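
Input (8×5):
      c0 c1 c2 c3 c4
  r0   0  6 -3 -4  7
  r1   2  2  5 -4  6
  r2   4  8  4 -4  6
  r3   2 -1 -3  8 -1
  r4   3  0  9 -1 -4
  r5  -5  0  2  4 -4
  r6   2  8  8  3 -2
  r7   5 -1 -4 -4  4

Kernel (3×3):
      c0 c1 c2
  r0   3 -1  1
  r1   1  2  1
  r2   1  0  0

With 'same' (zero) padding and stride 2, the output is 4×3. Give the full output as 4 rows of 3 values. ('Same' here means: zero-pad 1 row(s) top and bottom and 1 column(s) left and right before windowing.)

Output[0,0]: The receptive field on the zero-padded input at this output position is [0 0 0 / 0 0 6 / 0 2 2]. Elementwise product with the kernel and sum: 0·3 + 0·-1 + 0·1 + 0·1 + 0·2 + 6·1 + 0·1.
Output[0,1]: The receptive field on the zero-padded input at this output position is [0 0 0 / 6 -3 -4 / 2 5 -4]. Elementwise product with the kernel and sum: 0·3 + 0·-1 + 0·1 + 6·1 + -3·2 + -4·1 + 2·1.

6 -2 6
16 8 -2
3 25 20
17 28 11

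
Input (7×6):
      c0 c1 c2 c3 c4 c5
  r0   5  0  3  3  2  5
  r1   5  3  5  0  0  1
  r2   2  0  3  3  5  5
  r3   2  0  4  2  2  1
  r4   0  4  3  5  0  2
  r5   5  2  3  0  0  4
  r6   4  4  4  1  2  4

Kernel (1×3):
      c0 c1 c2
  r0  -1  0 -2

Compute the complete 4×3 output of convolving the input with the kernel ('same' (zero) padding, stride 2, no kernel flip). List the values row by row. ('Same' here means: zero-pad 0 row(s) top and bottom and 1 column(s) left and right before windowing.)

0 -6 -13
0 -6 -13
-8 -14 -9
-8 -6 -9

Output[0,0]: The receptive field on the zero-padded input at this output position is [0 5 0]. Elementwise product with the kernel and sum: 0·-1 + 0·-2.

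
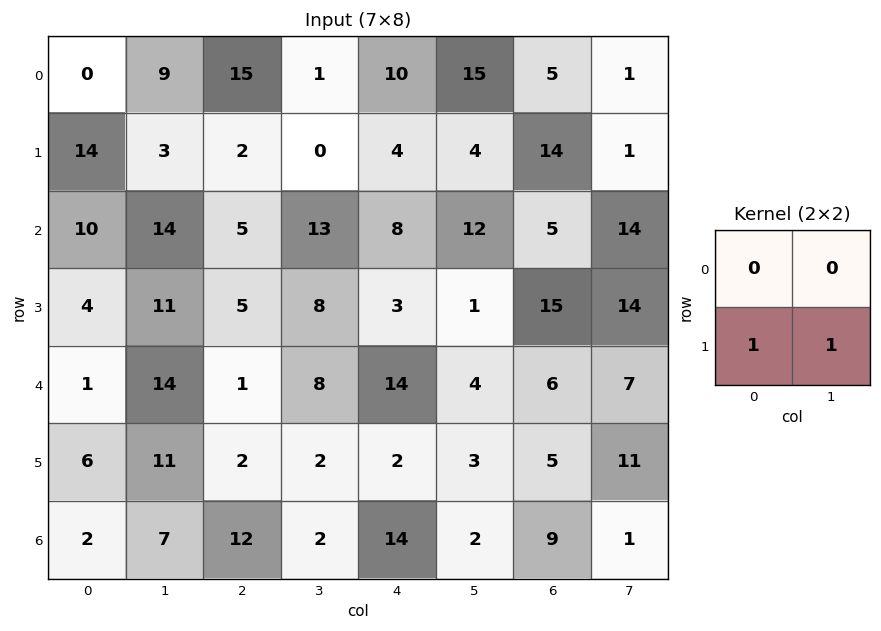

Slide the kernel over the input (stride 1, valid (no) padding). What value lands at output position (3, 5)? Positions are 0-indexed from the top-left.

The receptive field on the input at this output position is [1 15 / 4 6]. Elementwise product with the kernel and sum: 4·1 + 6·1.

10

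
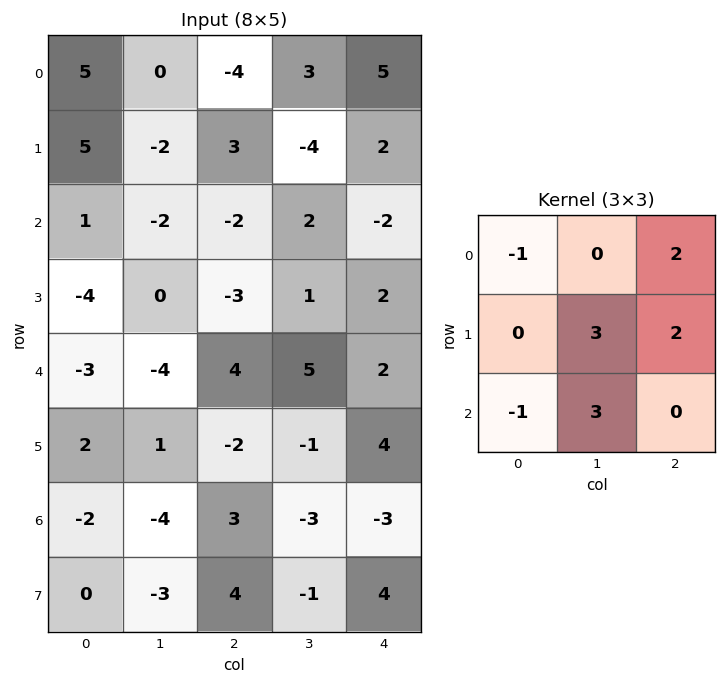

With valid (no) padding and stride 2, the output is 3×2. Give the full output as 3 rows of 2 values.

-20 14
-20 16
0 -7

Output[0,0]: The receptive field on the input at this output position is [5 0 -4 / 5 -2 3 / 1 -2 -2]. Elementwise product with the kernel and sum: 5·-1 + -4·2 + -2·3 + 3·2 + 1·-1 + -2·3.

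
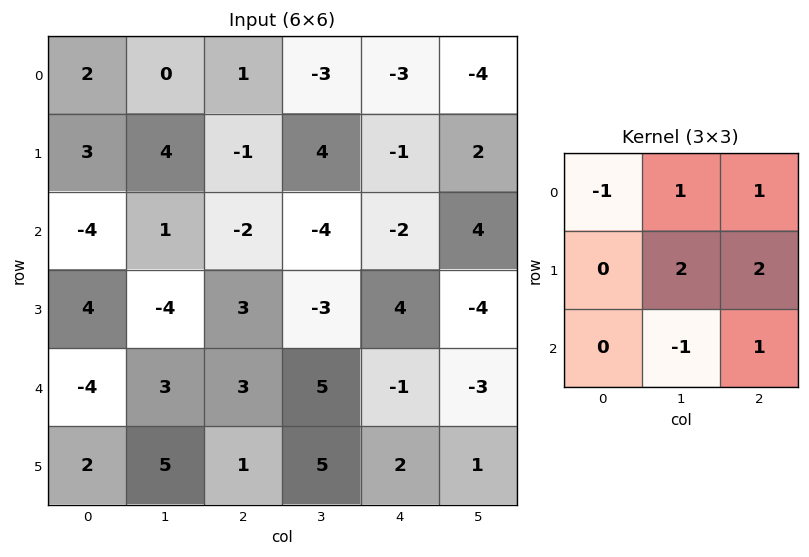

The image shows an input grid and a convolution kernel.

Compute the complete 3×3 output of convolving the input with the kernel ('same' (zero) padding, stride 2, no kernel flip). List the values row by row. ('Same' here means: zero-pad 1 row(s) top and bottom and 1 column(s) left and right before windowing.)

Output[0,0]: The receptive field on the zero-padded input at this output position is [0 0 0 / 0 2 0 / 0 3 4]. Elementwise product with the kernel and sum: 0·-1 + 0·1 + 0·1 + 2·2 + 0·2 + 3·-1 + 4·1.

5 1 -11
-7 -19 -7
1 24 -6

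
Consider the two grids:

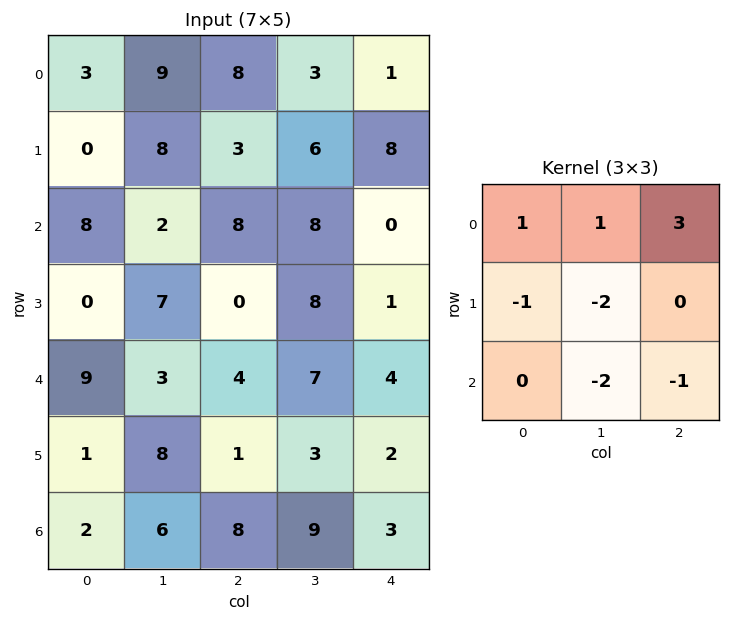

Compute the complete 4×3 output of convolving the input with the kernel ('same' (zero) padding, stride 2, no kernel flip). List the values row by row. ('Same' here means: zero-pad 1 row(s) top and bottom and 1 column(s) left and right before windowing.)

Output[0,0]: The receptive field on the zero-padded input at this output position is [0 0 0 / 0 3 9 / 0 0 8]. Elementwise product with the kernel and sum: 0·1 + 0·1 + 0·3 + 0·-1 + 3·-2 + 0·-2 + 8·-1.

-14 -37 -21
1 3 4
-7 15 -10
21 -4 -10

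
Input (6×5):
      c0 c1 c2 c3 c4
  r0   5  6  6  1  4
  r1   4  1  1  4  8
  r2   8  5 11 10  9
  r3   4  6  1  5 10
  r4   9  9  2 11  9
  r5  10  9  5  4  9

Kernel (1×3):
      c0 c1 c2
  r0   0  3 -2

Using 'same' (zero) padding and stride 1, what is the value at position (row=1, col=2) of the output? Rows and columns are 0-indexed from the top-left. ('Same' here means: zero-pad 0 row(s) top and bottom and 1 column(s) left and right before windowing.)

The receptive field on the zero-padded input at this output position is [1 1 4]. Elementwise product with the kernel and sum: 1·3 + 4·-2.

-5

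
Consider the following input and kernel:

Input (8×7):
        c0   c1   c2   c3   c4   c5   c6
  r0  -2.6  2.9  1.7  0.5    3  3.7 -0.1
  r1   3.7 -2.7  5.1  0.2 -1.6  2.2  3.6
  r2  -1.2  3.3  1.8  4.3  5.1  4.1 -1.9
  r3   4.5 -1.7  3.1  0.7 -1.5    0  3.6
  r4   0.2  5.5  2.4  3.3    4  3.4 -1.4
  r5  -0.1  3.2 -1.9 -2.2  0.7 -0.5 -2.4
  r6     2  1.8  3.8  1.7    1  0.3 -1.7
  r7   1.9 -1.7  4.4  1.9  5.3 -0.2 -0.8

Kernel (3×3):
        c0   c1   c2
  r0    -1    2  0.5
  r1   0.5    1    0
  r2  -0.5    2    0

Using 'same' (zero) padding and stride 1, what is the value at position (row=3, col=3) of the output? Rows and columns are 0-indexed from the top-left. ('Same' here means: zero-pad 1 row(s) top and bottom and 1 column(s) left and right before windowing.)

17

The receptive field on the zero-padded input at this output position is [1.8 4.3 5.1 / 3.1 0.7 -1.5 / 2.4 3.3 4]. Elementwise product with the kernel and sum: 1.8·-1 + 4.3·2 + 5.1·0.5 + 3.1·0.5 + 0.7·1 + 2.4·-0.5 + 3.3·2.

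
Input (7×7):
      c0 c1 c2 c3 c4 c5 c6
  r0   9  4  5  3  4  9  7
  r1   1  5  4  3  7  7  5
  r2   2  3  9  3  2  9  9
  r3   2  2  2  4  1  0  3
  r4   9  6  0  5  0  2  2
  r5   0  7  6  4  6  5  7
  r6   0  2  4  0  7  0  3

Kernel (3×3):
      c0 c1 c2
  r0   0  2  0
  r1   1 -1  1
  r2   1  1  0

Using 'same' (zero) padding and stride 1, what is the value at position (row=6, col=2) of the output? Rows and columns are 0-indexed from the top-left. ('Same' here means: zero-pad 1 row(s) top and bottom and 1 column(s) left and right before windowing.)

10

The receptive field on the zero-padded input at this output position is [7 6 4 / 2 4 0 / 0 0 0]. Elementwise product with the kernel and sum: 6·2 + 2·1 + 4·-1 + 0·1 + 0·1 + 0·1.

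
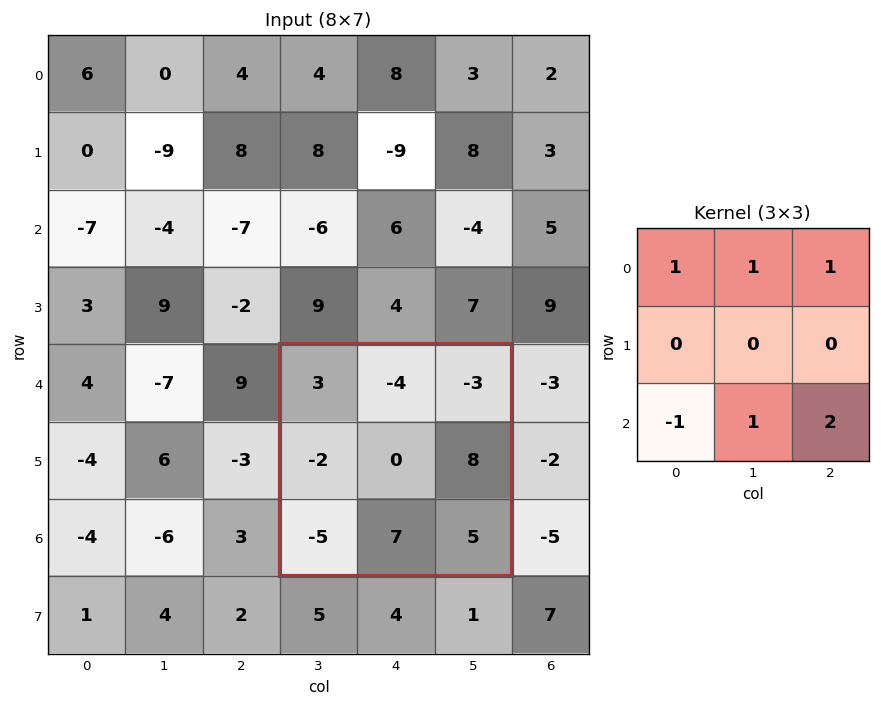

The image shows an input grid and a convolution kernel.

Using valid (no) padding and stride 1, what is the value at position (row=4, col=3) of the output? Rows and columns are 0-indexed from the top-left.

The receptive field on the input at this output position is [3 -4 -3 / -2 0 8 / -5 7 5]. Elementwise product with the kernel and sum: 3·1 + -4·1 + -3·1 + -5·-1 + 7·1 + 5·2.

18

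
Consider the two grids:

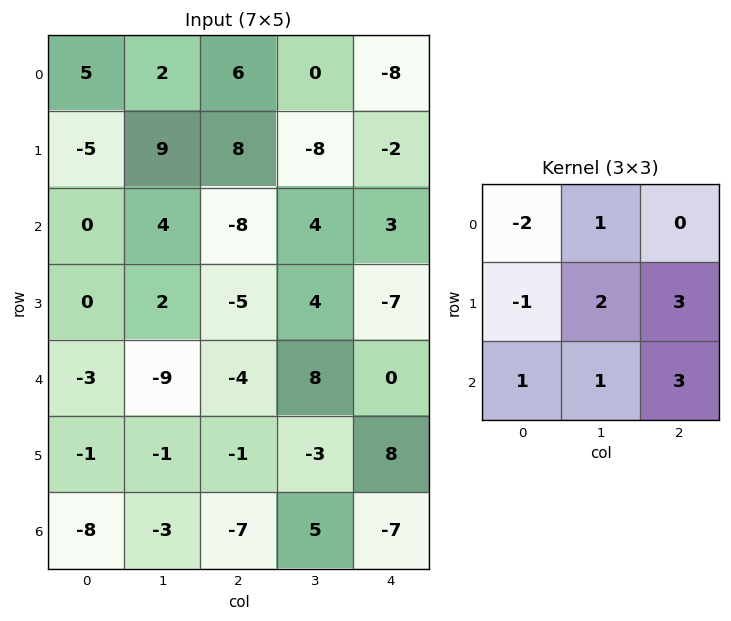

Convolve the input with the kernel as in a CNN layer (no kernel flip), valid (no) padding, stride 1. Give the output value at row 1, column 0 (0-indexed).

-10

The receptive field on the input at this output position is [-5 9 8 / 0 4 -8 / 0 2 -5]. Elementwise product with the kernel and sum: -5·-2 + 9·1 + 0·-1 + 4·2 + -8·3 + 0·1 + 2·1 + -5·3.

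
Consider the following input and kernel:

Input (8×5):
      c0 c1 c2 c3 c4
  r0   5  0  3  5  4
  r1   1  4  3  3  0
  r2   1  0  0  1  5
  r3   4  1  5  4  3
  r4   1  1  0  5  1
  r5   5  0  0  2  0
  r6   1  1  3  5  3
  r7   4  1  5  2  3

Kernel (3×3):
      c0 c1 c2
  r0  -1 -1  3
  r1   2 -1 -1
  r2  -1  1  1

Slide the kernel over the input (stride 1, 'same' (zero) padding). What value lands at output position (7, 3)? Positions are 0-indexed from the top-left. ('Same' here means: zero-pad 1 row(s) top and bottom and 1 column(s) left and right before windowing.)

6

The receptive field on the zero-padded input at this output position is [3 5 3 / 5 2 3 / 0 0 0]. Elementwise product with the kernel and sum: 3·-1 + 5·-1 + 3·3 + 5·2 + 2·-1 + 3·-1 + 0·-1 + 0·1 + 0·1.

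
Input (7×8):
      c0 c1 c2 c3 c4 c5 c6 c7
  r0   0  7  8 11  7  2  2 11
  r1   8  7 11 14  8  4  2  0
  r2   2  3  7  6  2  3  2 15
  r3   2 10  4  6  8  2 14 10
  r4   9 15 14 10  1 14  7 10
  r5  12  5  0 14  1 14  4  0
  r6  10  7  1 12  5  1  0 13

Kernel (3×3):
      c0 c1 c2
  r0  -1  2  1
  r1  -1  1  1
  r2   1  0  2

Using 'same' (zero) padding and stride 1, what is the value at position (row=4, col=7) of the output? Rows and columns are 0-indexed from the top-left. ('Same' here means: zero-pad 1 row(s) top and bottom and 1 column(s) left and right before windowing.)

The receptive field on the zero-padded input at this output position is [14 10 0 / 7 10 0 / 4 0 0]. Elementwise product with the kernel and sum: 14·-1 + 10·2 + 0·1 + 7·-1 + 10·1 + 0·1 + 4·1 + 0·2.

13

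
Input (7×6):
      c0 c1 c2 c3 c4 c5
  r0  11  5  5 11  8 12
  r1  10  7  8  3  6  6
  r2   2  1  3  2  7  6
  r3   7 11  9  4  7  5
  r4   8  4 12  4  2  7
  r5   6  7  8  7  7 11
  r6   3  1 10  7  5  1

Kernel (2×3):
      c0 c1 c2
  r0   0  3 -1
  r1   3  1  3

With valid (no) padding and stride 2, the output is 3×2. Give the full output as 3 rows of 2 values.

Output[0,0]: The receptive field on the input at this output position is [11 5 5 / 10 7 8]. Elementwise product with the kernel and sum: 5·3 + 5·-1 + 10·3 + 7·1 + 8·3.
Output[0,1]: The receptive field on the input at this output position is [5 11 8 / 8 3 6]. Elementwise product with the kernel and sum: 11·3 + 8·-1 + 8·3 + 3·1 + 6·3.

71 70
59 51
49 62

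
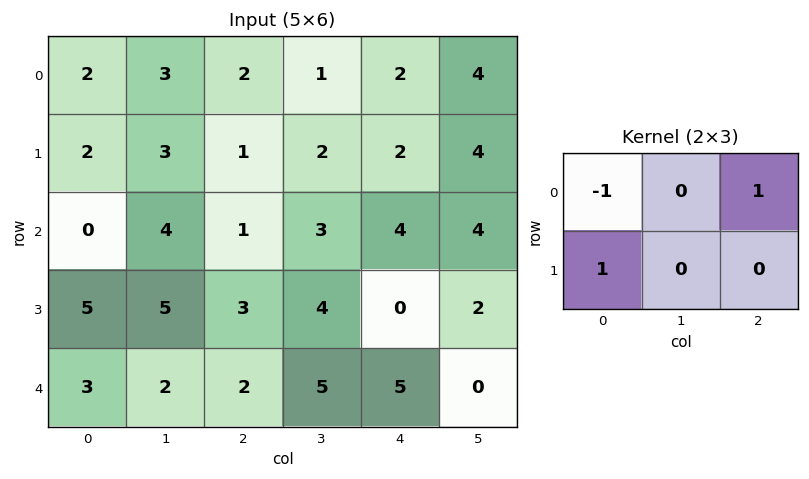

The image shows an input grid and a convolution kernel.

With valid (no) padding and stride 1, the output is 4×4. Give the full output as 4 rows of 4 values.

Output[0,0]: The receptive field on the input at this output position is [2 3 2 / 2 3 1]. Elementwise product with the kernel and sum: 2·-1 + 2·1 + 2·1.
Output[0,1]: The receptive field on the input at this output position is [3 2 1 / 3 1 2]. Elementwise product with the kernel and sum: 3·-1 + 1·1 + 3·1.

2 1 1 5
-1 3 2 5
6 4 6 5
1 1 -1 3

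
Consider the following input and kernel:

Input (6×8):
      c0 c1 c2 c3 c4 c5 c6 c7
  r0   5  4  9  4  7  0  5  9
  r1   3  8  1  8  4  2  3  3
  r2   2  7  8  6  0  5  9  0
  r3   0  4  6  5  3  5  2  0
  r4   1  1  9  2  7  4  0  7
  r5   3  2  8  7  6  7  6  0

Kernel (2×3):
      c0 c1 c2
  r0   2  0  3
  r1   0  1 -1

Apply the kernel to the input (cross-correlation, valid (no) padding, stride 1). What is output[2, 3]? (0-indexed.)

25

The receptive field on the input at this output position is [6 0 5 / 5 3 5]. Elementwise product with the kernel and sum: 6·2 + 5·3 + 3·1 + 5·-1.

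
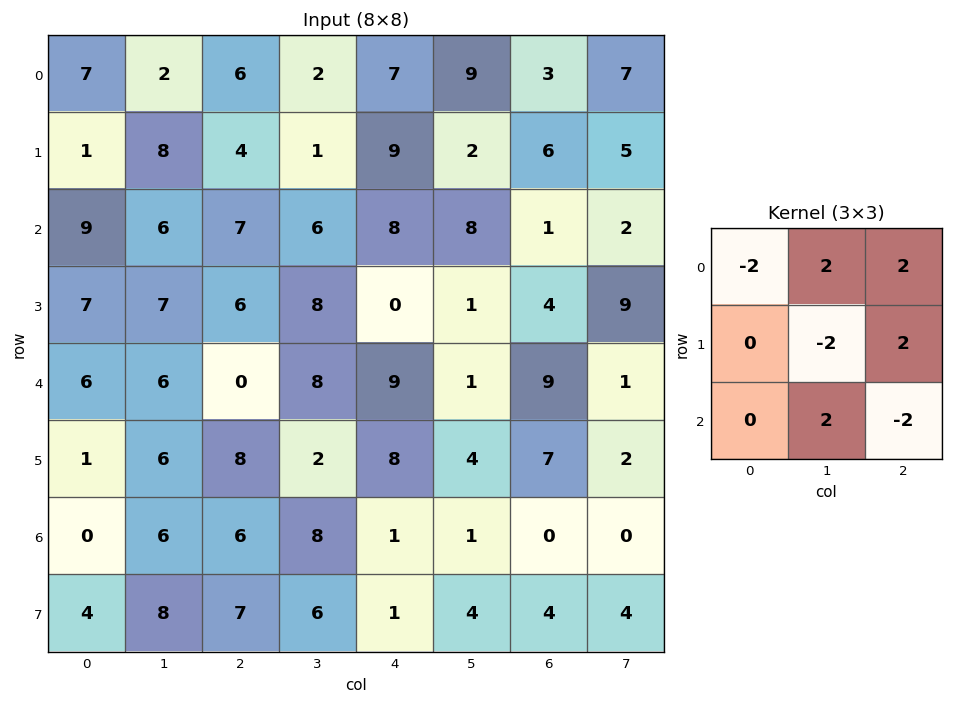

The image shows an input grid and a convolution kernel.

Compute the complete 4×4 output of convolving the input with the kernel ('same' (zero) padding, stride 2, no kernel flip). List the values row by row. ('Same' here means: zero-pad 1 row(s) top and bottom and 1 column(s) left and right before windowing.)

-24 -2 18 10
12 -12 18 10
18 42 -22 18
18 14 14 10

Output[0,0]: The receptive field on the zero-padded input at this output position is [0 0 0 / 0 7 2 / 0 1 8]. Elementwise product with the kernel and sum: 0·-2 + 0·2 + 0·2 + 7·-2 + 2·2 + 1·2 + 8·-2.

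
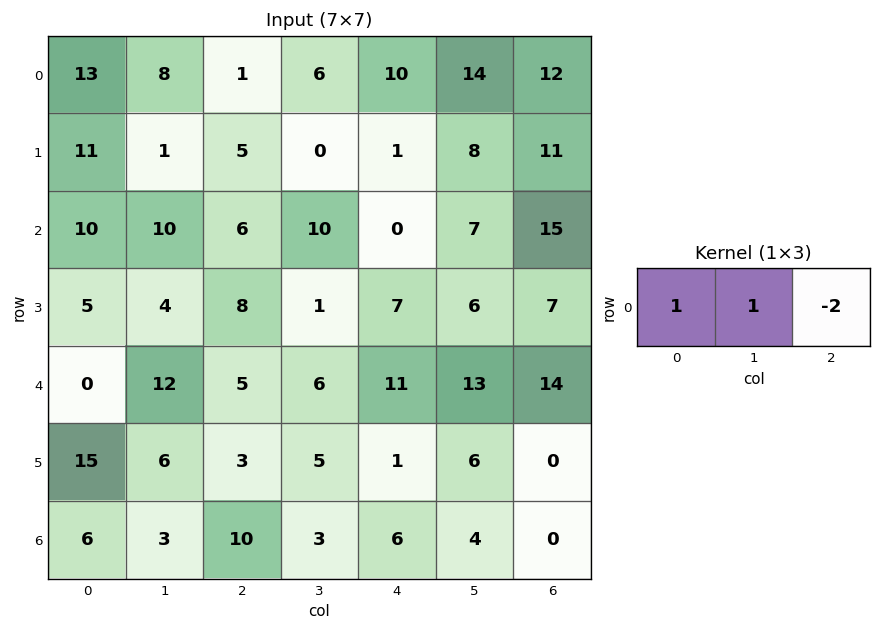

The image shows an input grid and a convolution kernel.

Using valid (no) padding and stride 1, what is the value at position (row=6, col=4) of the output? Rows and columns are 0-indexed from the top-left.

10

The receptive field on the input at this output position is [6 4 0]. Elementwise product with the kernel and sum: 6·1 + 4·1 + 0·-2.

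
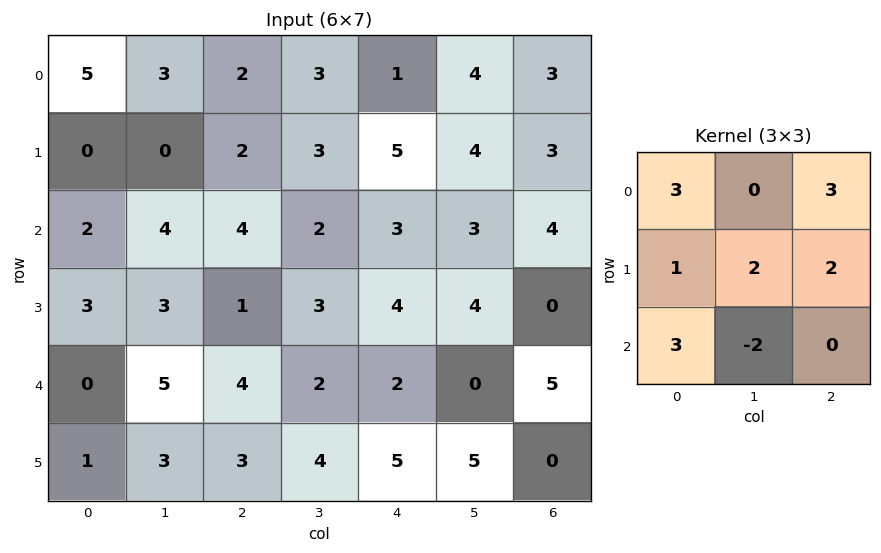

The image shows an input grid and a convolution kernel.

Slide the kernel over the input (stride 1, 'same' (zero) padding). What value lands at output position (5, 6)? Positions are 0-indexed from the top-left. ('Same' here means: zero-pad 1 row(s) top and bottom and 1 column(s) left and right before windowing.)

5

The receptive field on the zero-padded input at this output position is [0 5 0 / 5 0 0 / 0 0 0]. Elementwise product with the kernel and sum: 0·3 + 0·3 + 5·1 + 0·2 + 0·2 + 0·3 + 0·-2.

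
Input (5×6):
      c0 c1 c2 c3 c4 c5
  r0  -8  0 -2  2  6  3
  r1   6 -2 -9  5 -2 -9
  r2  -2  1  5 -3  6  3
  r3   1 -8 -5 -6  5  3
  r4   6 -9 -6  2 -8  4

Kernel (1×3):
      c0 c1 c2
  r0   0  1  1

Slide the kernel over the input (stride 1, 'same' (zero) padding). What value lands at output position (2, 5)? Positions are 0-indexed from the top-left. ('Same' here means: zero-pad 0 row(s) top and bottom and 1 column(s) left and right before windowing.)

3

The receptive field on the zero-padded input at this output position is [6 3 0]. Elementwise product with the kernel and sum: 3·1 + 0·1.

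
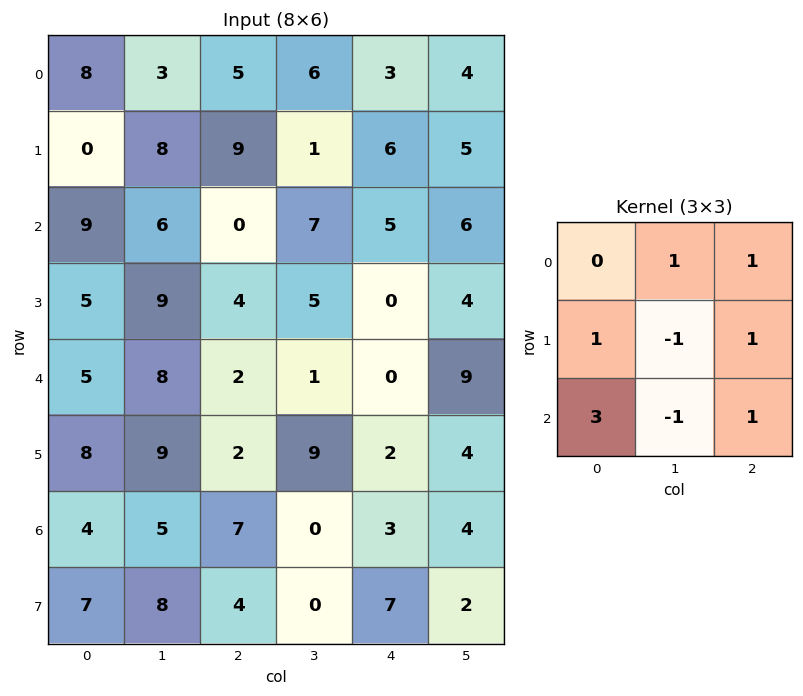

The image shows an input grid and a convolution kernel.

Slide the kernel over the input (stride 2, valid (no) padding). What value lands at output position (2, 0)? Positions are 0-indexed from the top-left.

The receptive field on the input at this output position is [5 8 2 / 8 9 2 / 4 5 7]. Elementwise product with the kernel and sum: 8·1 + 2·1 + 8·1 + 9·-1 + 2·1 + 4·3 + 5·-1 + 7·1.

25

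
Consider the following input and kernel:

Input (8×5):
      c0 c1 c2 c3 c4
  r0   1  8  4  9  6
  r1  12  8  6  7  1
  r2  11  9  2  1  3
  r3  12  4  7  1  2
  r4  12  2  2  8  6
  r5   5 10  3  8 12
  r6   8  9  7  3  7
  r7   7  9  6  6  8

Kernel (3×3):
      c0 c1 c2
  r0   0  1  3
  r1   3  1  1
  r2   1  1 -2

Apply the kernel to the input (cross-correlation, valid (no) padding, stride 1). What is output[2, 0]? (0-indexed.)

The receptive field on the input at this output position is [11 9 2 / 12 4 7 / 12 2 2]. Elementwise product with the kernel and sum: 9·1 + 2·3 + 12·3 + 4·1 + 7·1 + 12·1 + 2·1 + 2·-2.

72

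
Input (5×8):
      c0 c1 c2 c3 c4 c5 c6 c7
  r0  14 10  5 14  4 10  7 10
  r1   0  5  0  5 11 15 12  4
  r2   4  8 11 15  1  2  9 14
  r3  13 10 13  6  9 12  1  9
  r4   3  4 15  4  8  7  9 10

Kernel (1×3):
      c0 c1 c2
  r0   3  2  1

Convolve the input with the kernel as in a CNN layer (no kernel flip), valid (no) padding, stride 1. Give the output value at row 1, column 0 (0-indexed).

10

The receptive field on the input at this output position is [0 5 0]. Elementwise product with the kernel and sum: 0·3 + 5·2 + 0·1.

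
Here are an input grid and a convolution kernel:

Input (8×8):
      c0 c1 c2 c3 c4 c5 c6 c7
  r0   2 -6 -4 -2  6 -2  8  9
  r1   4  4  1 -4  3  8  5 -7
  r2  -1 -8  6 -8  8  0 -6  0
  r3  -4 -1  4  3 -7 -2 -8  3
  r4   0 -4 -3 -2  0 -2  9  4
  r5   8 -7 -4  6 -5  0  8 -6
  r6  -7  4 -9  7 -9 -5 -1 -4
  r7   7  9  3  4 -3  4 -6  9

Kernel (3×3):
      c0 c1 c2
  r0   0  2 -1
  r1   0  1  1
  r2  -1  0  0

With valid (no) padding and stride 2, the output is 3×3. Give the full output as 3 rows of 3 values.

-2 -17 -7
-19 -25 -4
-9 6 4

Output[0,0]: The receptive field on the input at this output position is [2 -6 -4 / 4 4 1 / -1 -8 6]. Elementwise product with the kernel and sum: -6·2 + -4·-1 + 4·1 + 1·1 + -1·-1.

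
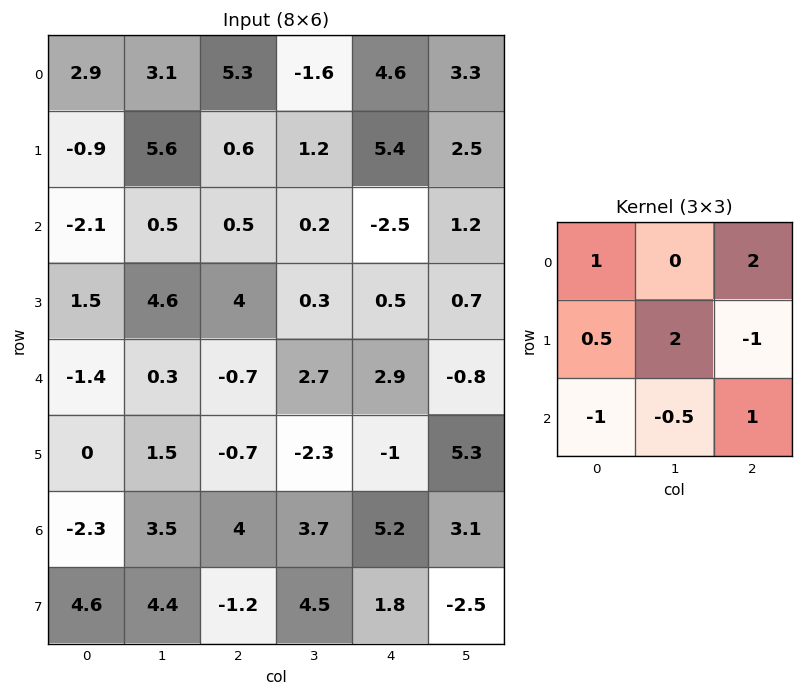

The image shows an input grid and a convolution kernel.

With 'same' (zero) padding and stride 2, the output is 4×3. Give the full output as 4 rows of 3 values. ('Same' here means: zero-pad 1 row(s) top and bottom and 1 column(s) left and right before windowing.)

Output[0,0]: The receptive field on the zero-padded input at this output position is [0 0 0 / 0 2.9 3.1 / 0 -0.9 5.6]. Elementwise product with the kernel and sum: 0·1 + 0·2 + 0·0.5 + 2.9·2 + 3.1·-1 + 0·-1 + -0.9·-0.5 + 5.6·1.
Output[0,1]: The receptive field on the zero-padded input at this output position is [0 0 0 / 3.1 5.3 -1.6 / 5.6 0.6 1.2]. Elementwise product with the kernel and sum: 0·1 + 0·2 + 3.1·0.5 + 5.3·2 + -1.6·-1 + 5.6·-1 + 0.6·-0.5 + 1.2·1.

8.75 9.05 3.7
10.35 2.75 0.25
7.6 -2.2 17.75
-3 3.65 9.55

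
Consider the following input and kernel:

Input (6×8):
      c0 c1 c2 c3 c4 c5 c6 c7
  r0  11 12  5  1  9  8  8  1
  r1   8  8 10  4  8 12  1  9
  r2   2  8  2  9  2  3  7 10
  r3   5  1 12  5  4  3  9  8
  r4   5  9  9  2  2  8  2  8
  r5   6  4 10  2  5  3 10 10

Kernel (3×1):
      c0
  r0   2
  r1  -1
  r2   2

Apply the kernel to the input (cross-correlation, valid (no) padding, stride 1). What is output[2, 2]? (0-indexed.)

10

The receptive field on the input at this output position is [2 / 12 / 9]. Elementwise product with the kernel and sum: 2·2 + 12·-1 + 9·2.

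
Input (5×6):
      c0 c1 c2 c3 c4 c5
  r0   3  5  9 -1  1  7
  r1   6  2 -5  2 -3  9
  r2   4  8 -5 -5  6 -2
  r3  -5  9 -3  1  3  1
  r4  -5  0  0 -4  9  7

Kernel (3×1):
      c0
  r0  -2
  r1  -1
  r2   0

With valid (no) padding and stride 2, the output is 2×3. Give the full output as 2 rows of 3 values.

-12 -13 1
-3 13 -15

Output[0,0]: The receptive field on the input at this output position is [3 / 6 / 4]. Elementwise product with the kernel and sum: 3·-2 + 6·-1.
Output[0,1]: The receptive field on the input at this output position is [9 / -5 / -5]. Elementwise product with the kernel and sum: 9·-2 + -5·-1.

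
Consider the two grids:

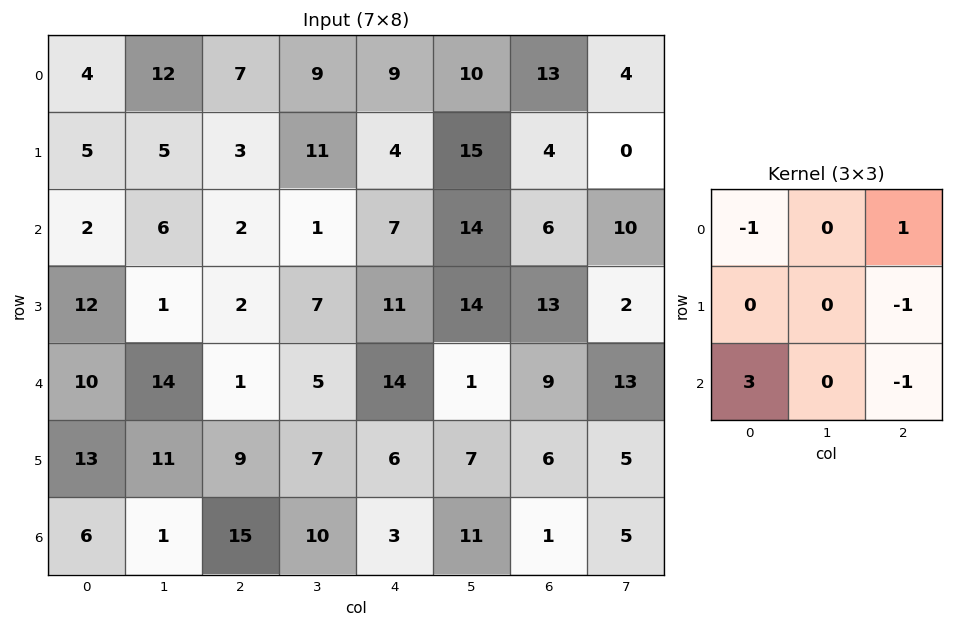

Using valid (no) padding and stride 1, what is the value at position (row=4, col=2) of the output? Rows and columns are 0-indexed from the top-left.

The receptive field on the input at this output position is [1 5 14 / 9 7 6 / 15 10 3]. Elementwise product with the kernel and sum: 1·-1 + 14·1 + 6·-1 + 15·3 + 3·-1.

49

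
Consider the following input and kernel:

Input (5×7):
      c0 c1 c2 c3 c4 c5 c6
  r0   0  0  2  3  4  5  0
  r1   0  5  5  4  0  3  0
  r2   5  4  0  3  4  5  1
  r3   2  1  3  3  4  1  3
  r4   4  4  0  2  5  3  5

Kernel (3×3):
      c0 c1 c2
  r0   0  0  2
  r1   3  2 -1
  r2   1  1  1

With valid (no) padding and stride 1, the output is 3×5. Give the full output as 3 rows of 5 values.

Output[0,0]: The receptive field on the input at this output position is [0 0 2 / 0 5 5 / 5 4 0]. Elementwise product with the kernel and sum: 2·2 + 0·3 + 5·2 + 5·-1 + 5·1 + 4·1 + 0·1.

18 34 38 31 16
39 24 12 26 29
13 18 26 36 26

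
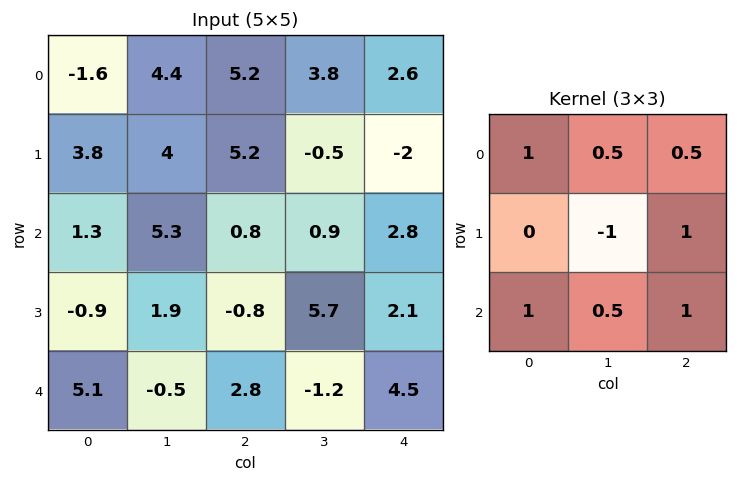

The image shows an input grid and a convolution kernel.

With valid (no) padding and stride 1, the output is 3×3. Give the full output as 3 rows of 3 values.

Output[0,0]: The receptive field on the input at this output position is [-1.6 4.4 5.2 / 3.8 4 5.2 / 1.3 5.3 0.8]. Elementwise product with the kernel and sum: -1.6·1 + 4.4·0.5 + 5.2·0.5 + 4·-1 + 5.2·1 + 1.3·1 + 5.3·0.5 + 0.8·1.

9.15 9.8 10.95
3.15 13.65 10
9.3 12.35 5.75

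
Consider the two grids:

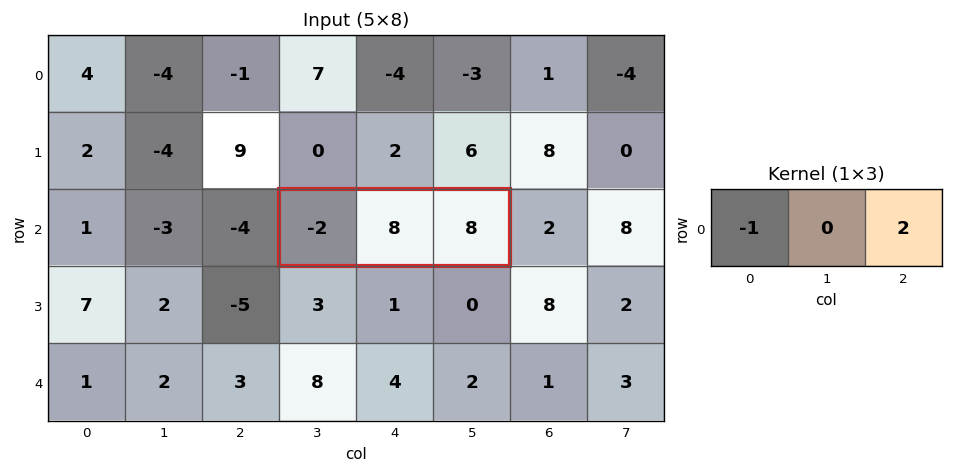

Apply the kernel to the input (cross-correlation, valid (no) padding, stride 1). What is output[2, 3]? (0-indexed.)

18

The receptive field on the input at this output position is [-2 8 8]. Elementwise product with the kernel and sum: -2·-1 + 8·2.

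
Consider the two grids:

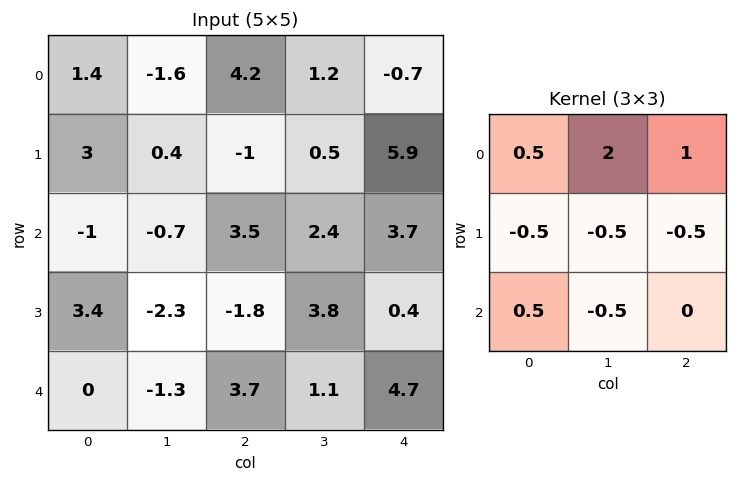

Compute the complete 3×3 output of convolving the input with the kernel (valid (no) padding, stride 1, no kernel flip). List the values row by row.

0.35 6.75 1.65
3.25 -4.15 -1.2
2.6 6.7 10.35

Output[0,0]: The receptive field on the input at this output position is [1.4 -1.6 4.2 / 3 0.4 -1 / -1 -0.7 3.5]. Elementwise product with the kernel and sum: 1.4·0.5 + -1.6·2 + 4.2·1 + 3·-0.5 + 0.4·-0.5 + -1·-0.5 + -1·0.5 + -0.7·-0.5.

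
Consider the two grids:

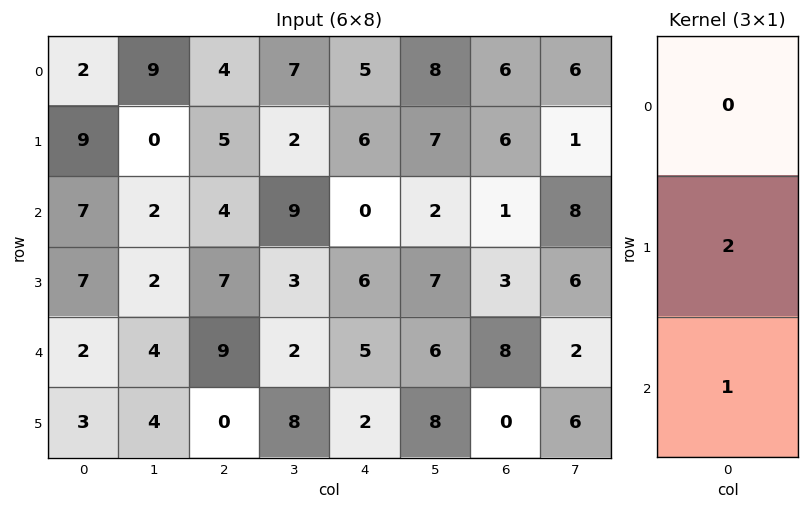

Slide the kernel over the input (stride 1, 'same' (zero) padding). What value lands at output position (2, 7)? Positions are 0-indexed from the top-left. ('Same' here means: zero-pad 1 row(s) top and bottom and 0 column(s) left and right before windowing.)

22

The receptive field on the zero-padded input at this output position is [1 / 8 / 6]. Elementwise product with the kernel and sum: 8·2 + 6·1.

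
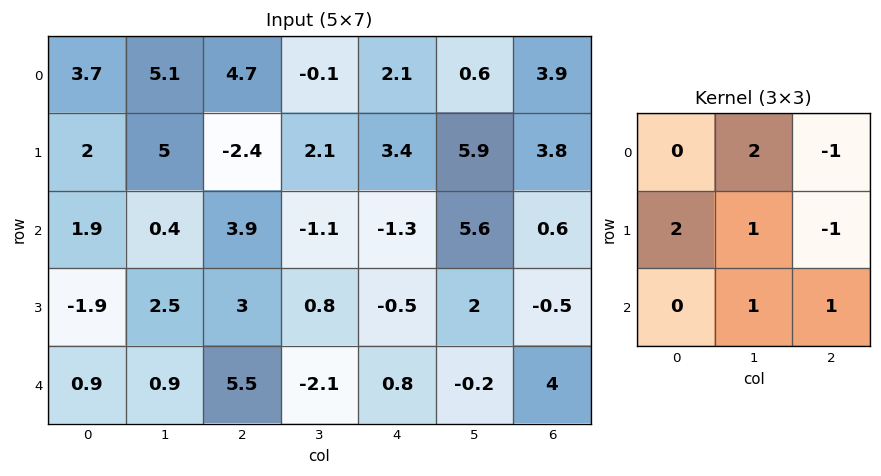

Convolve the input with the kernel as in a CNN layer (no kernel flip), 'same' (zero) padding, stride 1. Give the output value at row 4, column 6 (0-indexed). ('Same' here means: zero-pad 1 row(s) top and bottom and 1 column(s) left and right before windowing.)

The receptive field on the zero-padded input at this output position is [2 -0.5 0 / -0.2 4 0 / 0 0 0]. Elementwise product with the kernel and sum: -0.5·2 + 0·-1 + -0.2·2 + 4·1 + 0·-1 + 0·1 + 0·1.

2.6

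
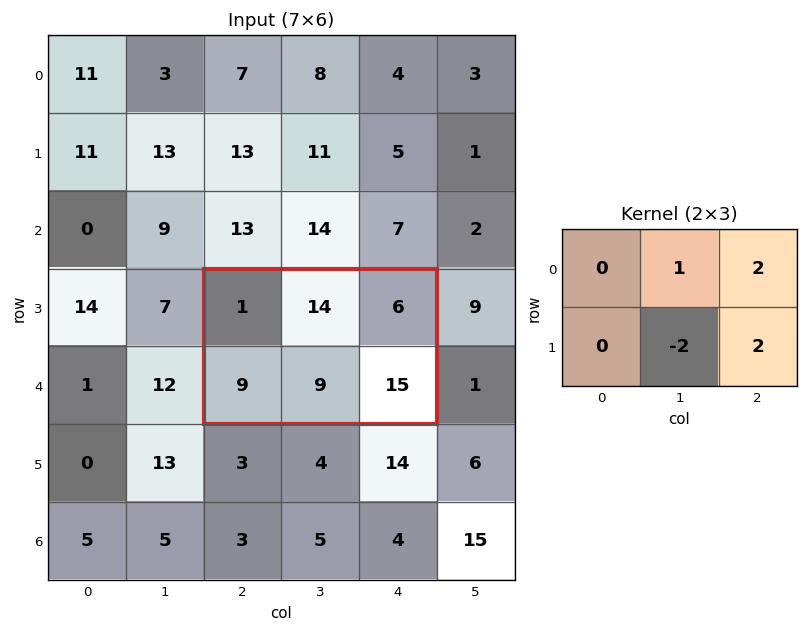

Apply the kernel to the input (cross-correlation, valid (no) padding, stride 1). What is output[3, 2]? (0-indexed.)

The receptive field on the input at this output position is [1 14 6 / 9 9 15]. Elementwise product with the kernel and sum: 14·1 + 6·2 + 9·-2 + 15·2.

38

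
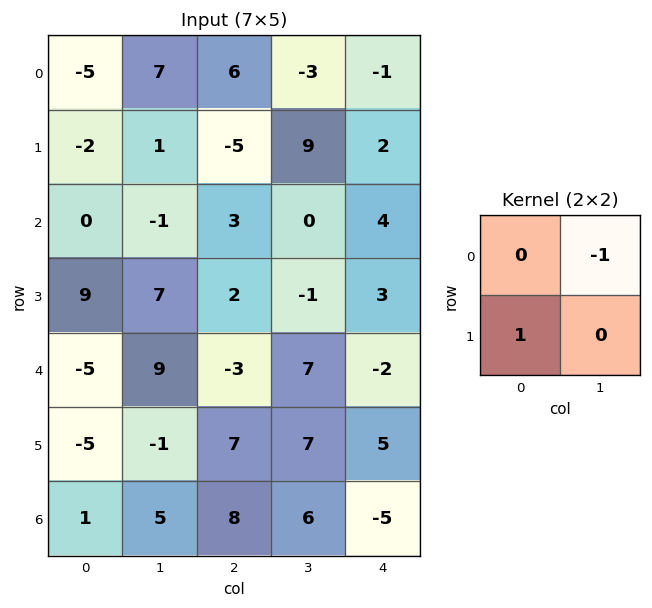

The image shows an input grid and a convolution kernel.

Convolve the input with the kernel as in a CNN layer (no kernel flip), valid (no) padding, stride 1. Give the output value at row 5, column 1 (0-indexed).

-2

The receptive field on the input at this output position is [-1 7 / 5 8]. Elementwise product with the kernel and sum: 7·-1 + 5·1.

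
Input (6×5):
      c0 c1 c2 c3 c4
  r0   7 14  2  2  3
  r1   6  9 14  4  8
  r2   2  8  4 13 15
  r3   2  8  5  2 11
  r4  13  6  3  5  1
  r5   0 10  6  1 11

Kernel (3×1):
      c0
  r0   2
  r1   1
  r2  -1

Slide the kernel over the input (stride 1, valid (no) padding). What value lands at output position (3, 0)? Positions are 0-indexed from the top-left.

17

The receptive field on the input at this output position is [2 / 13 / 0]. Elementwise product with the kernel and sum: 2·2 + 13·1 + 0·-1.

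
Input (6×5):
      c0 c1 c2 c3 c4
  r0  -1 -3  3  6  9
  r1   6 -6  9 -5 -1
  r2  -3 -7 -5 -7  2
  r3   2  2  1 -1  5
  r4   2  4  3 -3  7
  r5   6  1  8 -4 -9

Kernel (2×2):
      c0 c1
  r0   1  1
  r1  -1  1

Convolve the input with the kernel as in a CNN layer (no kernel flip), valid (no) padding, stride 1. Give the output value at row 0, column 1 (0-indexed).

The receptive field on the input at this output position is [-3 3 / -6 9]. Elementwise product with the kernel and sum: -3·1 + 3·1 + -6·-1 + 9·1.

15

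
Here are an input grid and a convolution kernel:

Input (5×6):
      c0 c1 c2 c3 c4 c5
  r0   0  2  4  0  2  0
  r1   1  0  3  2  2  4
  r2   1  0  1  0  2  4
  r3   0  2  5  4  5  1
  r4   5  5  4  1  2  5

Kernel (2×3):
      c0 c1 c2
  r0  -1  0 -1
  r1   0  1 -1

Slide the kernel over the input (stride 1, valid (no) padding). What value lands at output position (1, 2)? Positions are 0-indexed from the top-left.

The receptive field on the input at this output position is [3 2 2 / 1 0 2]. Elementwise product with the kernel and sum: 3·-1 + 2·-1 + 0·1 + 2·-1.

-7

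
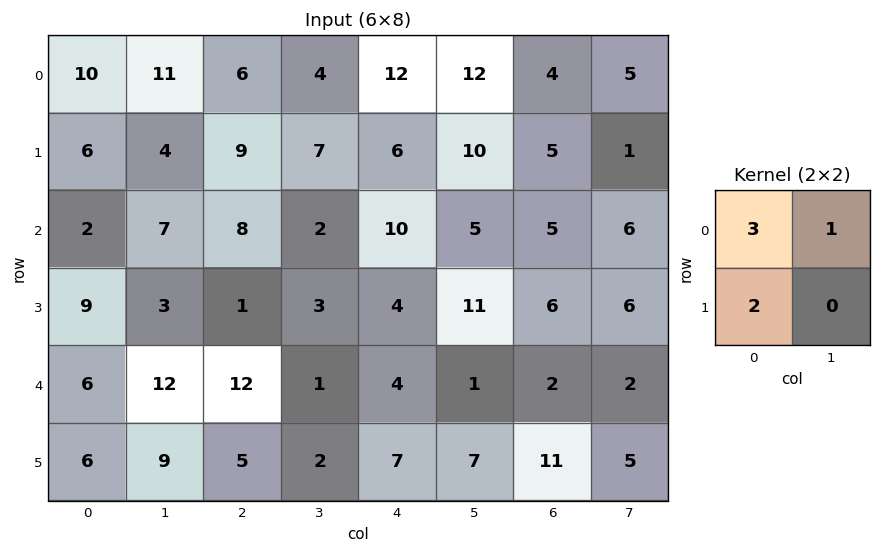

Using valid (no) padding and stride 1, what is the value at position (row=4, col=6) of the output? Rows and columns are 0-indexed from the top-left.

The receptive field on the input at this output position is [2 2 / 11 5]. Elementwise product with the kernel and sum: 2·3 + 2·1 + 11·2.

30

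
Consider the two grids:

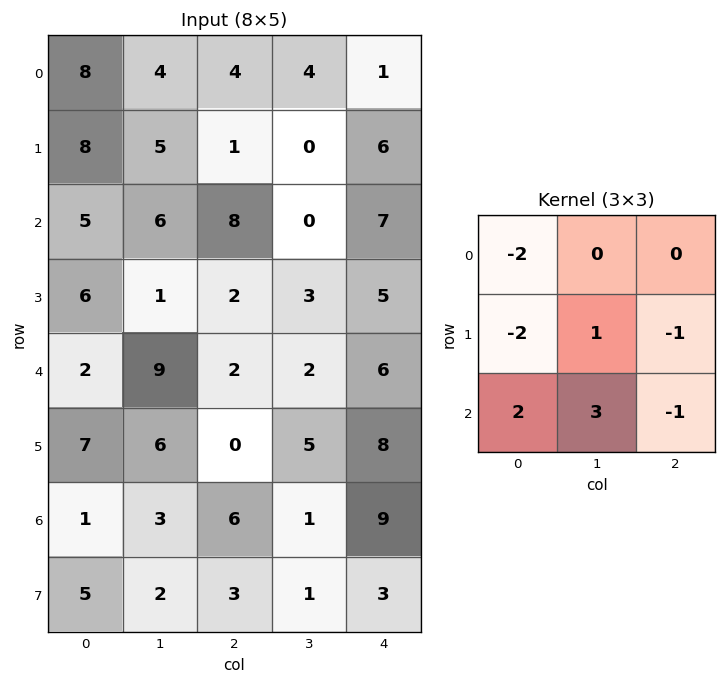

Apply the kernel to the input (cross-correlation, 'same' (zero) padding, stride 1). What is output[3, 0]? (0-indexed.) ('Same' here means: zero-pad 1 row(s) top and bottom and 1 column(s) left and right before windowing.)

The receptive field on the zero-padded input at this output position is [0 5 6 / 0 6 1 / 0 2 9]. Elementwise product with the kernel and sum: 0·-2 + 0·-2 + 6·1 + 1·-1 + 0·2 + 2·3 + 9·-1.

2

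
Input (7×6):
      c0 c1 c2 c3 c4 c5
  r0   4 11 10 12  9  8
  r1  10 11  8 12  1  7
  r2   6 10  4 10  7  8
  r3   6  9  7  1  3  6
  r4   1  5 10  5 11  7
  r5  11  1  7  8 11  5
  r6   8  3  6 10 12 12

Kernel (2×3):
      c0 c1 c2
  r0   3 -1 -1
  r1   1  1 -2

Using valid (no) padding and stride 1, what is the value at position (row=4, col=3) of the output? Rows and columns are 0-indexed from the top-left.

6

The receptive field on the input at this output position is [5 11 7 / 8 11 5]. Elementwise product with the kernel and sum: 5·3 + 11·-1 + 7·-1 + 8·1 + 11·1 + 5·-2.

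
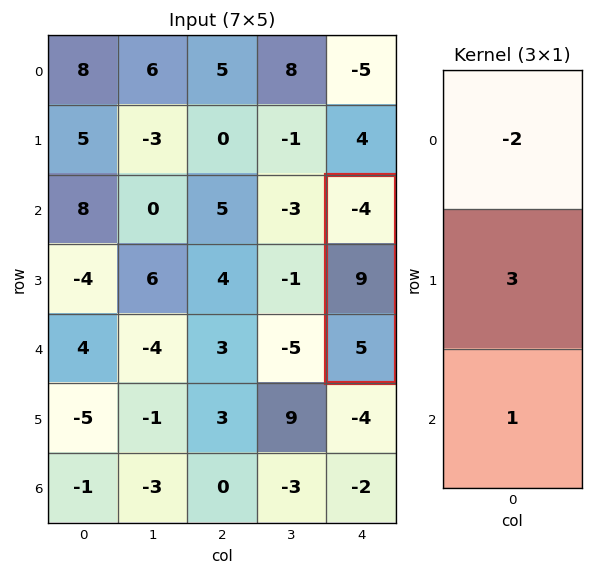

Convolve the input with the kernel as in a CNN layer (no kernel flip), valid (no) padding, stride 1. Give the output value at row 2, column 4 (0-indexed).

40

The receptive field on the input at this output position is [-4 / 9 / 5]. Elementwise product with the kernel and sum: -4·-2 + 9·3 + 5·1.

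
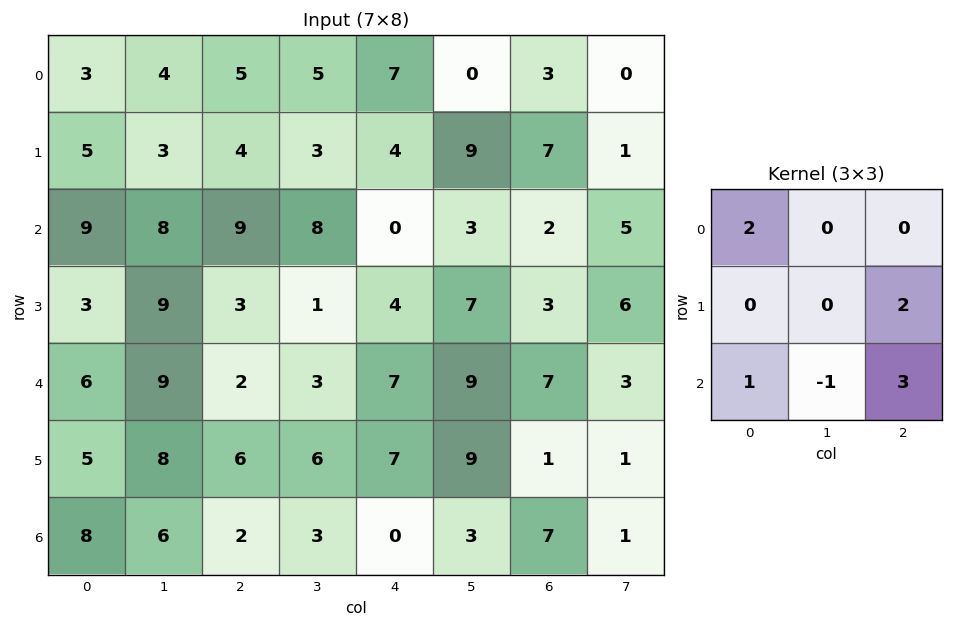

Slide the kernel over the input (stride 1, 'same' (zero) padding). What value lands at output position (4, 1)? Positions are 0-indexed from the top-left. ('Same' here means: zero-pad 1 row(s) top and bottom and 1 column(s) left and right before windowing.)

The receptive field on the zero-padded input at this output position is [3 9 3 / 6 9 2 / 5 8 6]. Elementwise product with the kernel and sum: 3·2 + 2·2 + 5·1 + 8·-1 + 6·3.

25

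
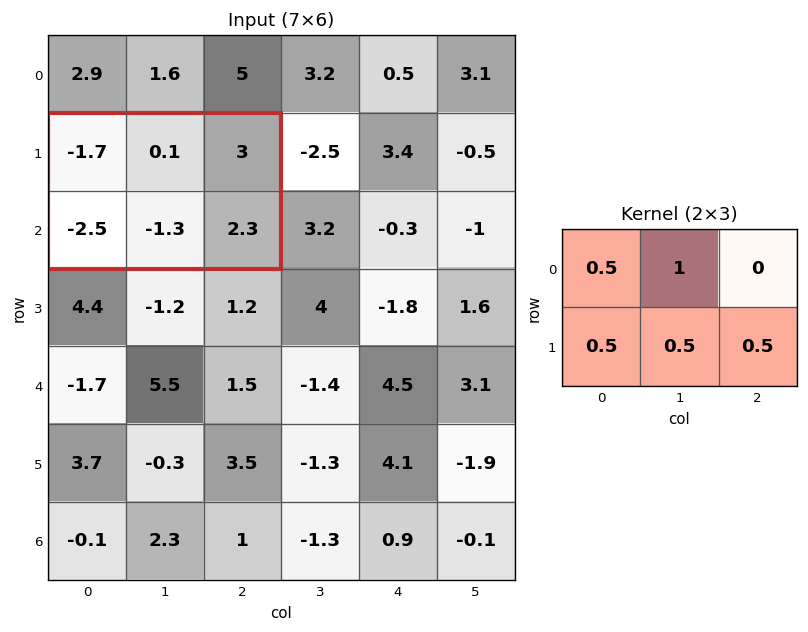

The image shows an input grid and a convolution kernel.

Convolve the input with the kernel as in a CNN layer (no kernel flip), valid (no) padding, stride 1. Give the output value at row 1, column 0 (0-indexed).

The receptive field on the input at this output position is [-1.7 0.1 3 / -2.5 -1.3 2.3]. Elementwise product with the kernel and sum: -1.7·0.5 + 0.1·1 + -2.5·0.5 + -1.3·0.5 + 2.3·0.5.

-1.5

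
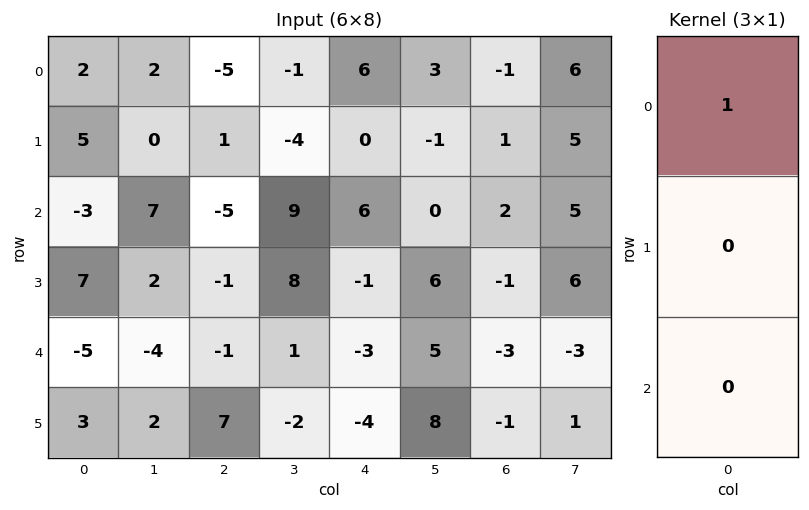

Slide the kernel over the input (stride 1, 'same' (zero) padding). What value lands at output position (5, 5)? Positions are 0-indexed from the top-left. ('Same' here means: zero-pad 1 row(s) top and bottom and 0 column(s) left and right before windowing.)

5

The receptive field on the zero-padded input at this output position is [5 / 8 / 0]. Elementwise product with the kernel and sum: 5·1.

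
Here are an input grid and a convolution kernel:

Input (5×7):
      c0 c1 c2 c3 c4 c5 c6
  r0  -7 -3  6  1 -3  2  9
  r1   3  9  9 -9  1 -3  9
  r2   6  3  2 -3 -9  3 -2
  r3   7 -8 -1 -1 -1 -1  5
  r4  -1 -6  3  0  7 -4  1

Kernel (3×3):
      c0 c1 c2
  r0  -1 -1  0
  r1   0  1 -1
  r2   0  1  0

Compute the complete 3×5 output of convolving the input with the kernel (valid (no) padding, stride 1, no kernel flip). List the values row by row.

Output[0,0]: The receptive field on the input at this output position is [-7 -3 6 / 3 9 9 / 6 3 2]. Elementwise product with the kernel and sum: -7·-1 + -3·-1 + 9·1 + 9·-1 + 3·1.
Output[0,1]: The receptive field on the input at this output position is [-3 6 1 / 9 9 -9 / 3 2 -3]. Elementwise product with the kernel and sum: -3·-1 + 6·-1 + 9·1 + -9·-1 + 2·1.

13 17 -20 -3 -8
-19 -14 5 -5 6
-22 -2 1 19 -4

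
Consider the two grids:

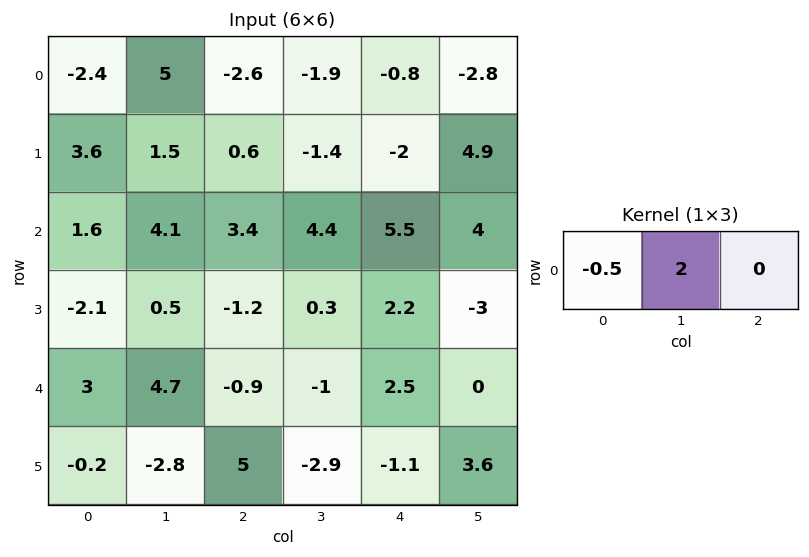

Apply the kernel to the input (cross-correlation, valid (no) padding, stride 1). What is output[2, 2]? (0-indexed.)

The receptive field on the input at this output position is [3.4 4.4 5.5]. Elementwise product with the kernel and sum: 3.4·-0.5 + 4.4·2.

7.1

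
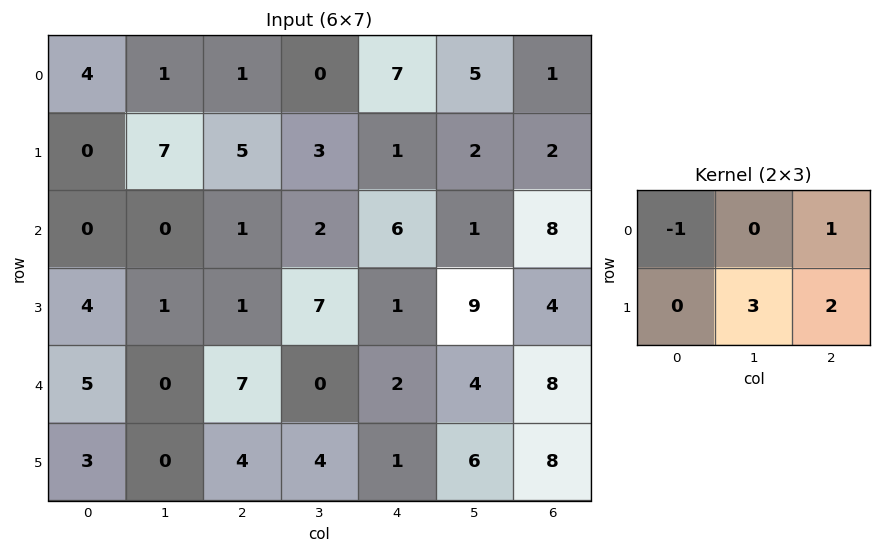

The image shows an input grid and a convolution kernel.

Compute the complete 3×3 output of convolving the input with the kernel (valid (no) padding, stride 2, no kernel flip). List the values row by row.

28 17 4
6 28 37
10 9 40

Output[0,0]: The receptive field on the input at this output position is [4 1 1 / 0 7 5]. Elementwise product with the kernel and sum: 4·-1 + 1·1 + 7·3 + 5·2.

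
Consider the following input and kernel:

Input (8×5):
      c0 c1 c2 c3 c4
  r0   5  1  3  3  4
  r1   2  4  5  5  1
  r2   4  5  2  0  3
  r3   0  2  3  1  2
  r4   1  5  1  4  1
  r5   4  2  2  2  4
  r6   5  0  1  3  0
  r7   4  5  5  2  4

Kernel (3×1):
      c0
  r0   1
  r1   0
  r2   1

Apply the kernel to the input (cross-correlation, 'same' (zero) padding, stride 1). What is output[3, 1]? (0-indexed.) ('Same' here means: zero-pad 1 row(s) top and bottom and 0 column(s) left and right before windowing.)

10

The receptive field on the zero-padded input at this output position is [5 / 2 / 5]. Elementwise product with the kernel and sum: 5·1 + 5·1.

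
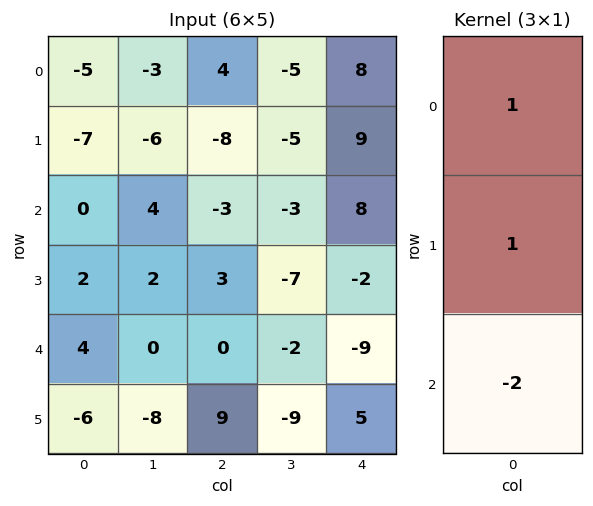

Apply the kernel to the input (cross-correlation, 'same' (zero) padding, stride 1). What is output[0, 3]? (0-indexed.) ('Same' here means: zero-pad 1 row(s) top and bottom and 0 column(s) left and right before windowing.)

5

The receptive field on the zero-padded input at this output position is [0 / -5 / -5]. Elementwise product with the kernel and sum: 0·1 + -5·1 + -5·-2.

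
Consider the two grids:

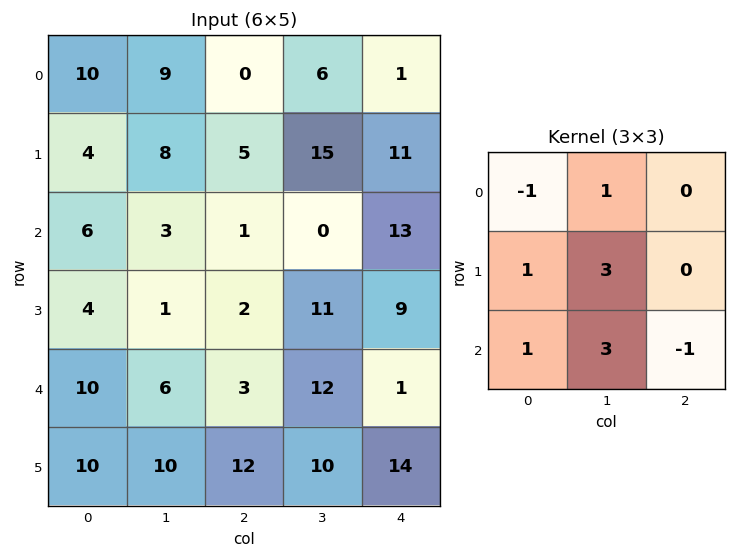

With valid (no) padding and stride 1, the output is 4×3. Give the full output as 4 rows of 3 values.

Output[0,0]: The receptive field on the input at this output position is [10 9 0 / 4 8 5 / 6 3 1]. Elementwise product with the kernel and sum: 10·-1 + 9·1 + 4·1 + 8·3 + 6·1 + 3·3 + 1·-1.

41 20 44
24 -1 37
29 8 72
53 52 76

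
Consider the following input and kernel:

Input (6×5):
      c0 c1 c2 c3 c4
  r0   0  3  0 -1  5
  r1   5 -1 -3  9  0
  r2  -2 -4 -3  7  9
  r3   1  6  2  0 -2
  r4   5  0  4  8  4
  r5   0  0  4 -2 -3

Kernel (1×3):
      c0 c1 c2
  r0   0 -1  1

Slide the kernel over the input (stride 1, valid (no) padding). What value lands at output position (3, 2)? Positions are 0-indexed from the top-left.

The receptive field on the input at this output position is [2 0 -2]. Elementwise product with the kernel and sum: 0·-1 + -2·1.

-2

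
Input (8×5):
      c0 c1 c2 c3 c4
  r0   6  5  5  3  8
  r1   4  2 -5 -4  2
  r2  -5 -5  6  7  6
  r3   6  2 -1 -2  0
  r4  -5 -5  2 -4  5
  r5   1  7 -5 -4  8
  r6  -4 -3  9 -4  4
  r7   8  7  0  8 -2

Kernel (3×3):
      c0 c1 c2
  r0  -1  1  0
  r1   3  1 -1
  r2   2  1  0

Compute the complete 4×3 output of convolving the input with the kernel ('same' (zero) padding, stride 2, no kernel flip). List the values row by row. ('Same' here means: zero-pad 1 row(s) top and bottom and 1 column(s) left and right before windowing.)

Output[0,0]: The receptive field on the zero-padded input at this output position is [0 0 0 / 0 6 5 / 0 4 2]. Elementwise product with the kernel and sum: 0·-1 + 0·1 + 0·3 + 6·1 + 5·-1 + 0·2 + 4·1.

5 16 11
10 -20 29
7 -3 -5
8 6 18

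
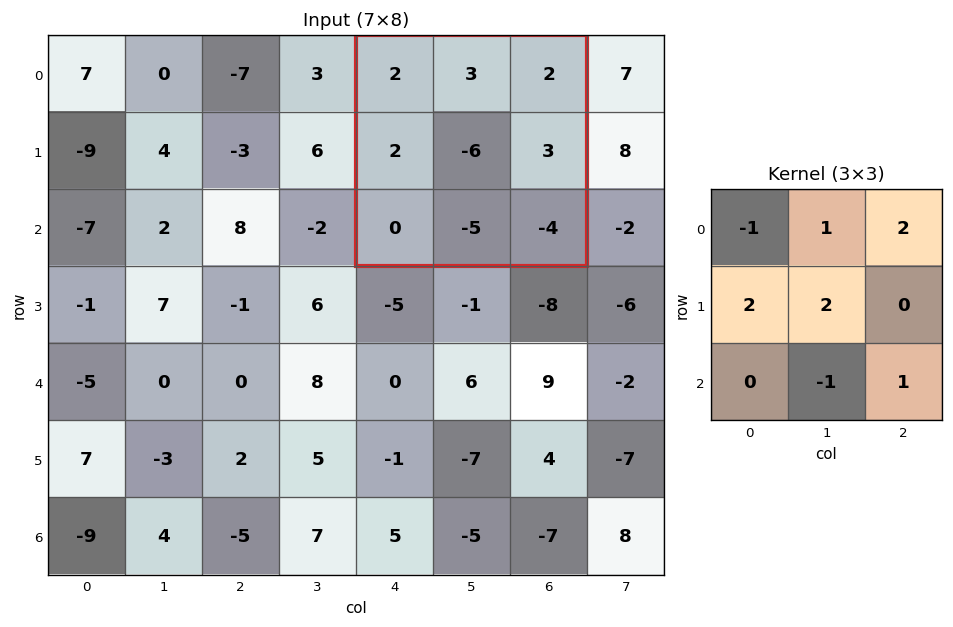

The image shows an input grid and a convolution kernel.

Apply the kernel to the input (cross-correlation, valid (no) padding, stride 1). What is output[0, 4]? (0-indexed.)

-2

The receptive field on the input at this output position is [2 3 2 / 2 -6 3 / 0 -5 -4]. Elementwise product with the kernel and sum: 2·-1 + 3·1 + 2·2 + 2·2 + -6·2 + -5·-1 + -4·1.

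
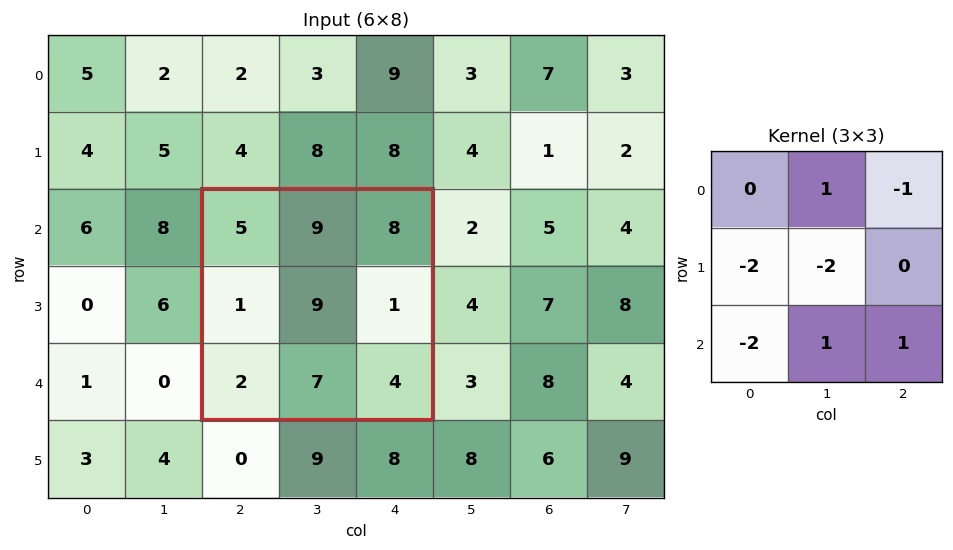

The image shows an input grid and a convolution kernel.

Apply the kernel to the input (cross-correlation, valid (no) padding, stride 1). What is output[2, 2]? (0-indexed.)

-12

The receptive field on the input at this output position is [5 9 8 / 1 9 1 / 2 7 4]. Elementwise product with the kernel and sum: 9·1 + 8·-1 + 1·-2 + 9·-2 + 2·-2 + 7·1 + 4·1.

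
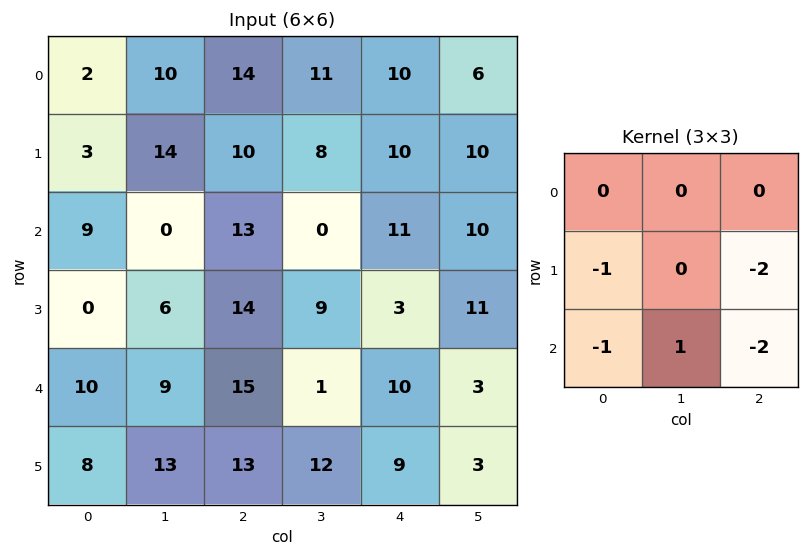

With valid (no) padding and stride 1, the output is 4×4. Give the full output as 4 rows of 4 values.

-58 -17 -65 -37
-57 -10 -46 -48
-59 -20 -54 -28
-61 -35 -54 -16

Output[0,0]: The receptive field on the input at this output position is [2 10 14 / 3 14 10 / 9 0 13]. Elementwise product with the kernel and sum: 3·-1 + 10·-2 + 9·-1 + 0·1 + 13·-2.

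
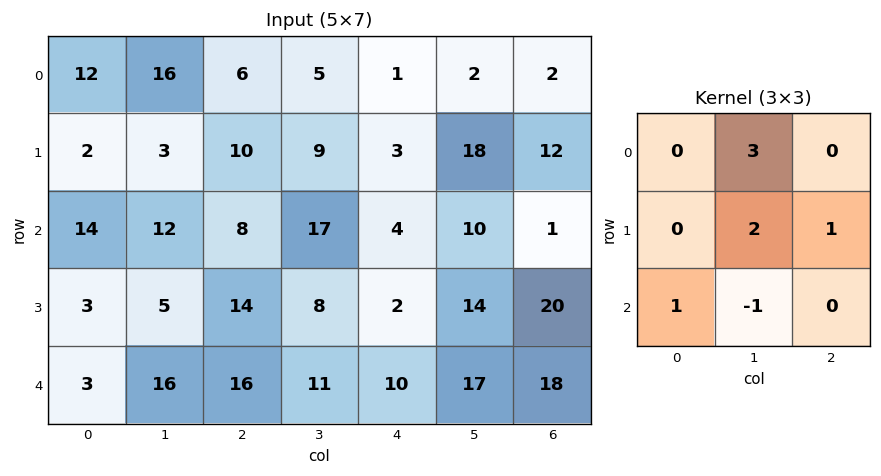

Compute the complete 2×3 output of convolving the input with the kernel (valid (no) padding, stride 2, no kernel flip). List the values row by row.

66 27 48
47 74 71

Output[0,0]: The receptive field on the input at this output position is [12 16 6 / 2 3 10 / 14 12 8]. Elementwise product with the kernel and sum: 16·3 + 3·2 + 10·1 + 14·1 + 12·-1.
Output[0,1]: The receptive field on the input at this output position is [6 5 1 / 10 9 3 / 8 17 4]. Elementwise product with the kernel and sum: 5·3 + 9·2 + 3·1 + 8·1 + 17·-1.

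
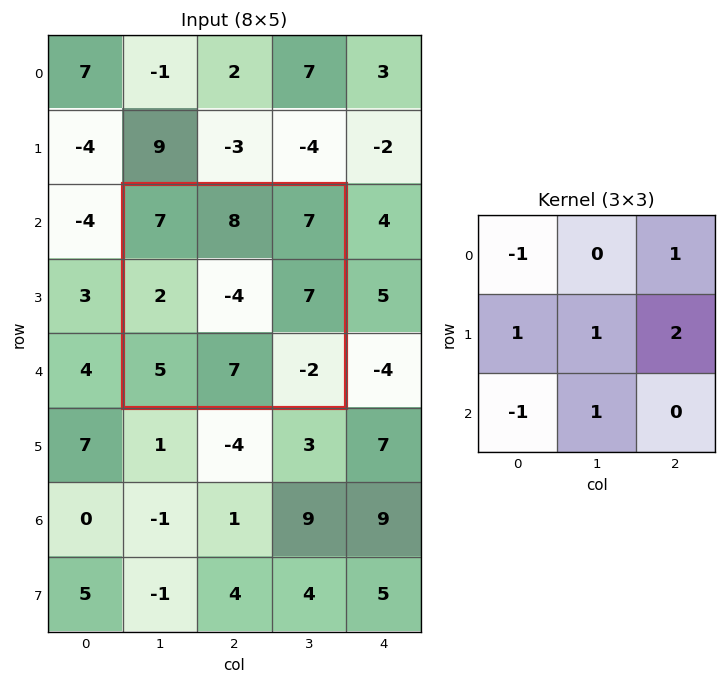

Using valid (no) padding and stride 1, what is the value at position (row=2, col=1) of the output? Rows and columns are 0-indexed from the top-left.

The receptive field on the input at this output position is [7 8 7 / 2 -4 7 / 5 7 -2]. Elementwise product with the kernel and sum: 7·-1 + 7·1 + 2·1 + -4·1 + 7·2 + 5·-1 + 7·1.

14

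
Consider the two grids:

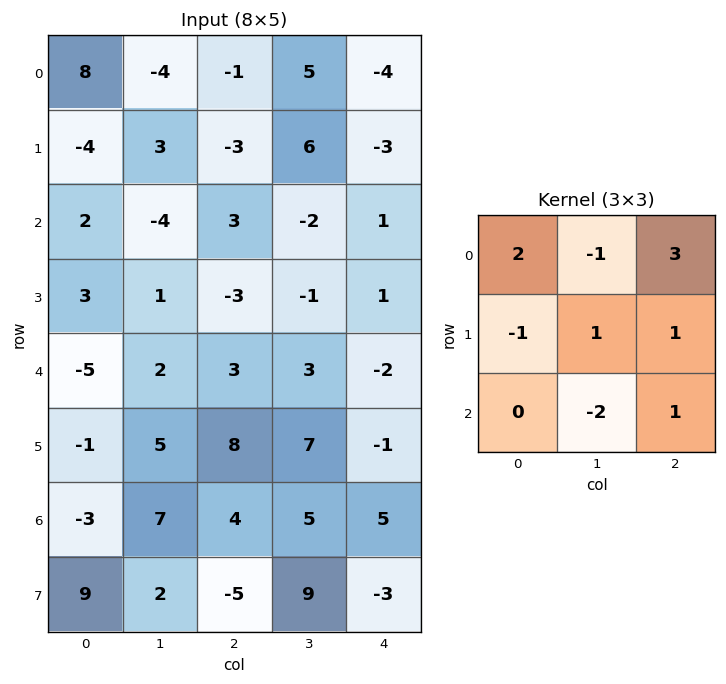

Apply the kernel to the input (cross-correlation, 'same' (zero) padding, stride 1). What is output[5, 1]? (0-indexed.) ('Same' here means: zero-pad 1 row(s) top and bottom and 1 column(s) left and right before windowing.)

The receptive field on the zero-padded input at this output position is [-5 2 3 / -1 5 8 / -3 7 4]. Elementwise product with the kernel and sum: -5·2 + 2·-1 + 3·3 + -1·-1 + 5·1 + 8·1 + 7·-2 + 4·1.

1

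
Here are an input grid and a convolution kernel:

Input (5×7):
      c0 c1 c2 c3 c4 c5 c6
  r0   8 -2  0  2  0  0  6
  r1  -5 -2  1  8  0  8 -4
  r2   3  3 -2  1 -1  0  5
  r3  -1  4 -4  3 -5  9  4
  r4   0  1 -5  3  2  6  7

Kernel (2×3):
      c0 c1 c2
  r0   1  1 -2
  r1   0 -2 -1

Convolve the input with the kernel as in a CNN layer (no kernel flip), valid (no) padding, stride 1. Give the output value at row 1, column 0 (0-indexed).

-13

The receptive field on the input at this output position is [-5 -2 1 / 3 3 -2]. Elementwise product with the kernel and sum: -5·1 + -2·1 + 1·-2 + 3·-2 + -2·-1.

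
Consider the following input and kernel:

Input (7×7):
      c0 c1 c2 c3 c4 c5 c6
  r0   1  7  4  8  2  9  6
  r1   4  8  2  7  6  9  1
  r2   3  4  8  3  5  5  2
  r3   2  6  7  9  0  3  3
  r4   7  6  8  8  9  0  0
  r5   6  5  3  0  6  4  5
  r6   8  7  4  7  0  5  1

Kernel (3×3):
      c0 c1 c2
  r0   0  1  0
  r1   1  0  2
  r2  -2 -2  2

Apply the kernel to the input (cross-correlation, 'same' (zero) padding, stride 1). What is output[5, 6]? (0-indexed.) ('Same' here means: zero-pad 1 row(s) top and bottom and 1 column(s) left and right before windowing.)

-8

The receptive field on the zero-padded input at this output position is [0 0 0 / 4 5 0 / 5 1 0]. Elementwise product with the kernel and sum: 0·1 + 4·1 + 0·2 + 5·-2 + 1·-2 + 0·2.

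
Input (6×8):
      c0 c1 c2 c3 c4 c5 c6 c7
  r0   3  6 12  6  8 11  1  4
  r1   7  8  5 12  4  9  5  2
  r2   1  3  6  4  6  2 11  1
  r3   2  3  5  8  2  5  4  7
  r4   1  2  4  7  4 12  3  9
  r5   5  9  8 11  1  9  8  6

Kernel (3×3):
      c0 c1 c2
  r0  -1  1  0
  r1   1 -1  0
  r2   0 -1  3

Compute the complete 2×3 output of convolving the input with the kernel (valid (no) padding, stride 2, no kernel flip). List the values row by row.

17 1 29
11 0 -10

Output[0,0]: The receptive field on the input at this output position is [3 6 12 / 7 8 5 / 1 3 6]. Elementwise product with the kernel and sum: 3·-1 + 6·1 + 7·1 + 8·-1 + 3·-1 + 6·3.
Output[0,1]: The receptive field on the input at this output position is [12 6 8 / 5 12 4 / 6 4 6]. Elementwise product with the kernel and sum: 12·-1 + 6·1 + 5·1 + 12·-1 + 4·-1 + 6·3.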